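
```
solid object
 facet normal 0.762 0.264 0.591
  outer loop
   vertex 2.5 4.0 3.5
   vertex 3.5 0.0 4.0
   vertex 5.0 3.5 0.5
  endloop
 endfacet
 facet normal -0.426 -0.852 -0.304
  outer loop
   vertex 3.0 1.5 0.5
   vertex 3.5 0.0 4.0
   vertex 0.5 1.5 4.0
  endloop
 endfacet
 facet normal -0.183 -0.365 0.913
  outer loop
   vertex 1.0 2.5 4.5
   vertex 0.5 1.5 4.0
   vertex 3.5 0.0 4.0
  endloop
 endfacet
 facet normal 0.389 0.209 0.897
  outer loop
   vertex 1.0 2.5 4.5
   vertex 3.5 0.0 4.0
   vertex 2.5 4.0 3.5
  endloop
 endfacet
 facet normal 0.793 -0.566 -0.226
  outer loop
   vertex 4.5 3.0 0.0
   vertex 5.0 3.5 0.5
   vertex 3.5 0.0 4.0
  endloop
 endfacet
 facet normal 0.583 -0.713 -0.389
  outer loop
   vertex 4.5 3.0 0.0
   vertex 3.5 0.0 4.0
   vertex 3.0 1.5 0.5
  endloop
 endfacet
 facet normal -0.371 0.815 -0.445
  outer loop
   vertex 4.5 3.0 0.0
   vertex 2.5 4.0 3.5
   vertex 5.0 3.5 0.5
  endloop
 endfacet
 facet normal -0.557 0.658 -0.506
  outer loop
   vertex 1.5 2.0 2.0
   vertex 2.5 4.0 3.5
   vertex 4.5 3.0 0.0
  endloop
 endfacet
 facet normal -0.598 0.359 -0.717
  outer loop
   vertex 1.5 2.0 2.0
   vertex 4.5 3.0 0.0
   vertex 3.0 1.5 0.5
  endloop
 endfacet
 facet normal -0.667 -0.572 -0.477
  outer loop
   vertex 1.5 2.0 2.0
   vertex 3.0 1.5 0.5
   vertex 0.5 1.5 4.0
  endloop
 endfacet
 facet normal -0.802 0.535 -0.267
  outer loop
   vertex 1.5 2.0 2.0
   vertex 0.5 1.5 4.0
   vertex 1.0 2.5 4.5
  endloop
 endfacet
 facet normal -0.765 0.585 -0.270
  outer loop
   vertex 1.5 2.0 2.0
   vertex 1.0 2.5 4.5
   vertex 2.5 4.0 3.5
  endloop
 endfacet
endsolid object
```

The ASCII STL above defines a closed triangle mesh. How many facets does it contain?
12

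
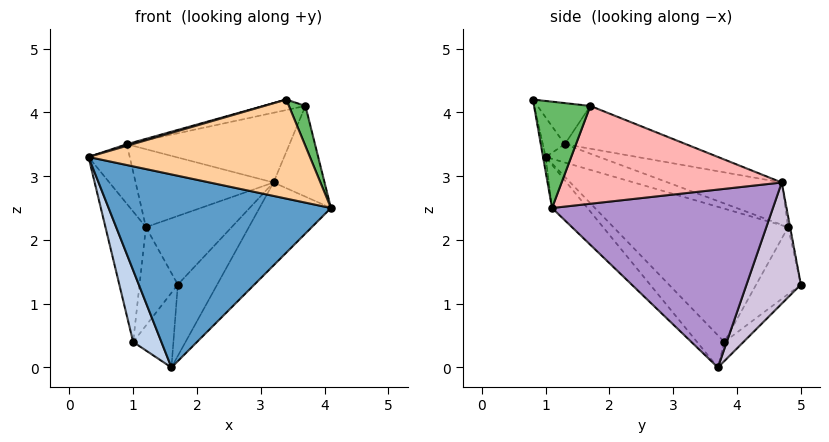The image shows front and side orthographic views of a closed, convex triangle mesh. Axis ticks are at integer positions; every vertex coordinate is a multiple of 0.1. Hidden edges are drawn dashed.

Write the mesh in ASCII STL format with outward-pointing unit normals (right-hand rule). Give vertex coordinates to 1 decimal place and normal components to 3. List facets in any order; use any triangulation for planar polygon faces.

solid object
 facet normal -0.119 -0.745 -0.656
  outer loop
   vertex 1.6 3.7 0.0
   vertex 4.1 1.1 2.5
   vertex 0.3 1.0 3.3
  endloop
 endfacet
 facet normal -0.526 -0.545 -0.653
  outer loop
   vertex 1.0 3.8 0.4
   vertex 1.6 3.7 0.0
   vertex 0.3 1.0 3.3
  endloop
 endfacet
 facet normal -0.324 0.681 -0.656
  outer loop
   vertex 1.0 3.8 0.4
   vertex 1.7 5.0 1.3
   vertex 1.6 3.7 0.0
  endloop
 endfacet
 facet normal -0.012 -0.984 -0.178
  outer loop
   vertex 3.4 0.8 4.2
   vertex 0.3 1.0 3.3
   vertex 4.1 1.1 2.5
  endloop
 endfacet
 facet normal 0.907 -0.266 0.327
  outer loop
   vertex 3.4 0.8 4.2
   vertex 4.1 1.1 2.5
   vertex 3.7 1.7 4.1
  endloop
 endfacet
 facet normal -0.974 0.226 -0.017
  outer loop
   vertex 1.2 4.8 2.2
   vertex 1.0 3.8 0.4
   vertex 0.3 1.0 3.3
  endloop
 endfacet
 facet normal -0.732 0.627 -0.267
  outer loop
   vertex 1.2 4.8 2.2
   vertex 1.7 5.0 1.3
   vertex 1.0 3.8 0.4
  endloop
 endfacet
 facet normal 0.962 0.223 0.157
  outer loop
   vertex 3.2 4.7 2.9
   vertex 3.7 1.7 4.1
   vertex 4.1 1.1 2.5
  endloop
 endfacet
 facet normal 0.805 0.260 -0.534
  outer loop
   vertex 3.2 4.7 2.9
   vertex 4.1 1.1 2.5
   vertex 1.6 3.7 0.0
  endloop
 endfacet
 facet normal 0.679 0.492 -0.544
  outer loop
   vertex 3.2 4.7 2.9
   vertex 1.6 3.7 0.0
   vertex 1.7 5.0 1.3
  endloop
 endfacet
 facet normal -0.023 0.979 0.205
  outer loop
   vertex 3.2 4.7 2.9
   vertex 1.7 5.0 1.3
   vertex 1.2 4.8 2.2
  endloop
 endfacet
 facet normal -0.447 0.345 0.825
  outer loop
   vertex 0.9 1.3 3.5
   vertex 1.2 4.8 2.2
   vertex 0.3 1.0 3.3
  endloop
 endfacet
 facet normal -0.293 0.355 0.888
  outer loop
   vertex 0.9 1.3 3.5
   vertex 3.2 4.7 2.9
   vertex 1.2 4.8 2.2
  endloop
 endfacet
 facet normal -0.242 0.325 0.914
  outer loop
   vertex 0.9 1.3 3.5
   vertex 3.7 1.7 4.1
   vertex 3.2 4.7 2.9
  endloop
 endfacet
 facet normal -0.282 -0.073 0.957
  outer loop
   vertex 0.9 1.3 3.5
   vertex 0.3 1.0 3.3
   vertex 3.4 0.8 4.2
  endloop
 endfacet
 facet normal -0.231 0.183 0.956
  outer loop
   vertex 0.9 1.3 3.5
   vertex 3.4 0.8 4.2
   vertex 3.7 1.7 4.1
  endloop
 endfacet
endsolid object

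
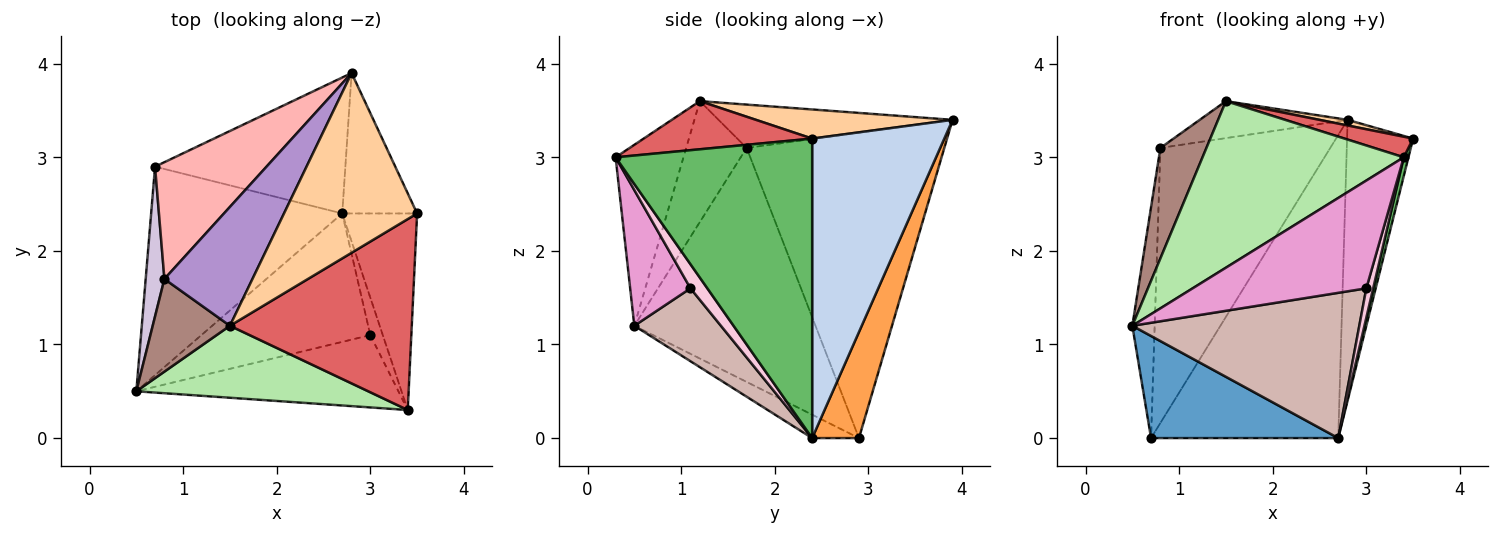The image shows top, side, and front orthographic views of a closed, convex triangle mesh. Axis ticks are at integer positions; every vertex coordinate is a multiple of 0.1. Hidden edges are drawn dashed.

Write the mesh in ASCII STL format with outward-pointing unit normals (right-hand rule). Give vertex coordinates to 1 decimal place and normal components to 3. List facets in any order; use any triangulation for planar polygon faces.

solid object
 facet normal -0.109 -0.437 -0.893
  outer loop
   vertex 2.7 2.4 0.0
   vertex 0.5 0.5 1.2
   vertex 0.7 2.9 0.0
  endloop
 endfacet
 facet normal 0.873 0.436 -0.218
  outer loop
   vertex 2.7 2.4 0.0
   vertex 2.8 3.9 3.4
   vertex 3.5 2.4 3.2
  endloop
 endfacet
 facet normal 0.222 0.890 -0.399
  outer loop
   vertex 2.7 2.4 0.0
   vertex 0.7 2.9 0.0
   vertex 2.8 3.9 3.4
  endloop
 endfacet
 facet normal 0.214 -0.031 0.976
  outer loop
   vertex 1.5 1.2 3.6
   vertex 3.5 2.4 3.2
   vertex 2.8 3.9 3.4
  endloop
 endfacet
 facet normal 0.970 -0.023 -0.242
  outer loop
   vertex 3.4 0.3 3.0
   vertex 2.7 2.4 0.0
   vertex 3.5 2.4 3.2
  endloop
 endfacet
 facet normal -0.296 -0.877 0.379
  outer loop
   vertex 3.4 0.3 3.0
   vertex 1.5 1.2 3.6
   vertex 0.5 0.5 1.2
  endloop
 endfacet
 facet normal 0.255 -0.104 0.961
  outer loop
   vertex 3.4 0.3 3.0
   vertex 3.5 2.4 3.2
   vertex 1.5 1.2 3.6
  endloop
 endfacet
 facet normal -0.731 0.628 0.267
  outer loop
   vertex 0.8 1.7 3.1
   vertex 2.8 3.9 3.4
   vertex 0.7 2.9 0.0
  endloop
 endfacet
 facet normal -0.425 0.269 0.864
  outer loop
   vertex 0.8 1.7 3.1
   vertex 1.5 1.2 3.6
   vertex 2.8 3.9 3.4
  endloop
 endfacet
 facet normal -0.989 0.122 0.079
  outer loop
   vertex 0.8 1.7 3.1
   vertex 0.7 2.9 0.0
   vertex 0.5 0.5 1.2
  endloop
 endfacet
 facet normal -0.709 -0.540 0.453
  outer loop
   vertex 0.8 1.7 3.1
   vertex 0.5 0.5 1.2
   vertex 1.5 1.2 3.6
  endloop
 endfacet
 facet normal 0.275 -0.720 -0.637
  outer loop
   vertex 3.0 1.1 1.6
   vertex 0.5 0.5 1.2
   vertex 2.7 2.4 0.0
  endloop
 endfacet
 facet normal 0.277 -0.798 -0.535
  outer loop
   vertex 3.0 1.1 1.6
   vertex 3.4 0.3 3.0
   vertex 0.5 0.5 1.2
  endloop
 endfacet
 facet normal 0.835 -0.340 -0.433
  outer loop
   vertex 3.0 1.1 1.6
   vertex 2.7 2.4 0.0
   vertex 3.4 0.3 3.0
  endloop
 endfacet
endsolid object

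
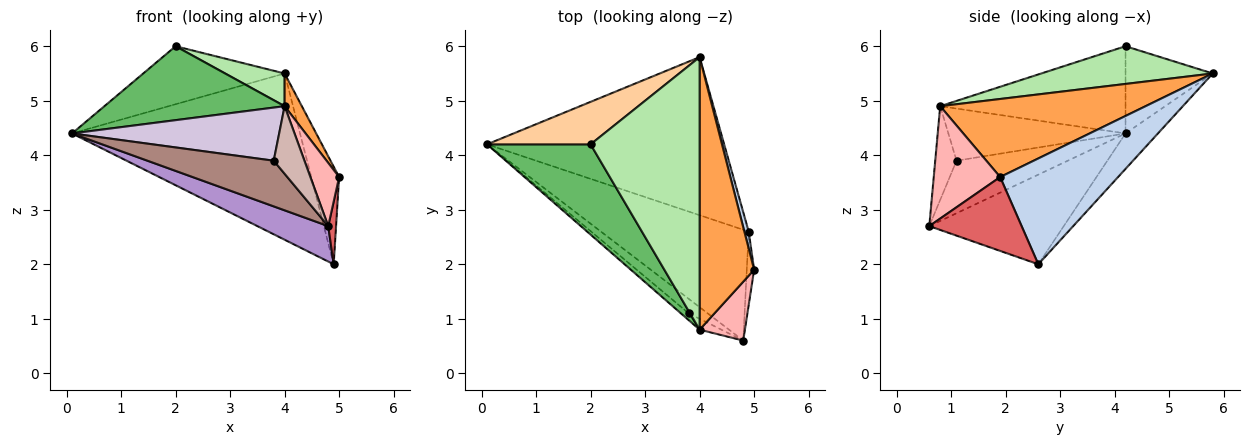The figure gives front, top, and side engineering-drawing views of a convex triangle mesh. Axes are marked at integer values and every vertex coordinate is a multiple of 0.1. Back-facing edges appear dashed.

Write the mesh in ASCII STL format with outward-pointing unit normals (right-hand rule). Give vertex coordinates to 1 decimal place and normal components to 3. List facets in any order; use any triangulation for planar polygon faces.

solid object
 facet normal -0.102 0.721 -0.685
  outer loop
   vertex 4.9 2.6 2.0
   vertex 0.1 4.2 4.4
   vertex 4.0 5.8 5.5
  endloop
 endfacet
 facet normal 0.972 0.230 0.040
  outer loop
   vertex 4.9 2.6 2.0
   vertex 4.0 5.8 5.5
   vertex 5.0 1.9 3.6
  endloop
 endfacet
 facet normal 0.818 -0.069 0.571
  outer loop
   vertex 4.0 0.8 4.9
   vertex 5.0 1.9 3.6
   vertex 4.0 5.8 5.5
  endloop
 endfacet
 facet normal -0.446 0.722 0.529
  outer loop
   vertex 2.0 4.2 6.0
   vertex 4.0 5.8 5.5
   vertex 0.1 4.2 4.4
  endloop
 endfacet
 facet normal -0.546 -0.531 0.648
  outer loop
   vertex 2.0 4.2 6.0
   vertex 0.1 4.2 4.4
   vertex 4.0 0.8 4.9
  endloop
 endfacet
 facet normal 0.325 -0.113 0.939
  outer loop
   vertex 2.0 4.2 6.0
   vertex 4.0 0.8 4.9
   vertex 4.0 5.8 5.5
  endloop
 endfacet
 facet normal 0.992 -0.084 -0.099
  outer loop
   vertex 4.8 0.6 2.7
   vertex 4.9 2.6 2.0
   vertex 5.0 1.9 3.6
  endloop
 endfacet
 facet normal 0.861 -0.373 0.347
  outer loop
   vertex 4.8 0.6 2.7
   vertex 5.0 1.9 3.6
   vertex 4.0 0.8 4.9
  endloop
 endfacet
 facet normal -0.500 -0.264 -0.825
  outer loop
   vertex 4.8 0.6 2.7
   vertex 0.1 4.2 4.4
   vertex 4.9 2.6 2.0
  endloop
 endfacet
 facet normal -0.647 -0.756 -0.098
  outer loop
   vertex 3.8 1.1 3.9
   vertex 4.0 0.8 4.9
   vertex 0.1 4.2 4.4
  endloop
 endfacet
 facet normal -0.643 -0.730 -0.232
  outer loop
   vertex 3.8 1.1 3.9
   vertex 0.1 4.2 4.4
   vertex 4.8 0.6 2.7
  endloop
 endfacet
 facet normal -0.565 -0.815 -0.131
  outer loop
   vertex 3.8 1.1 3.9
   vertex 4.8 0.6 2.7
   vertex 4.0 0.8 4.9
  endloop
 endfacet
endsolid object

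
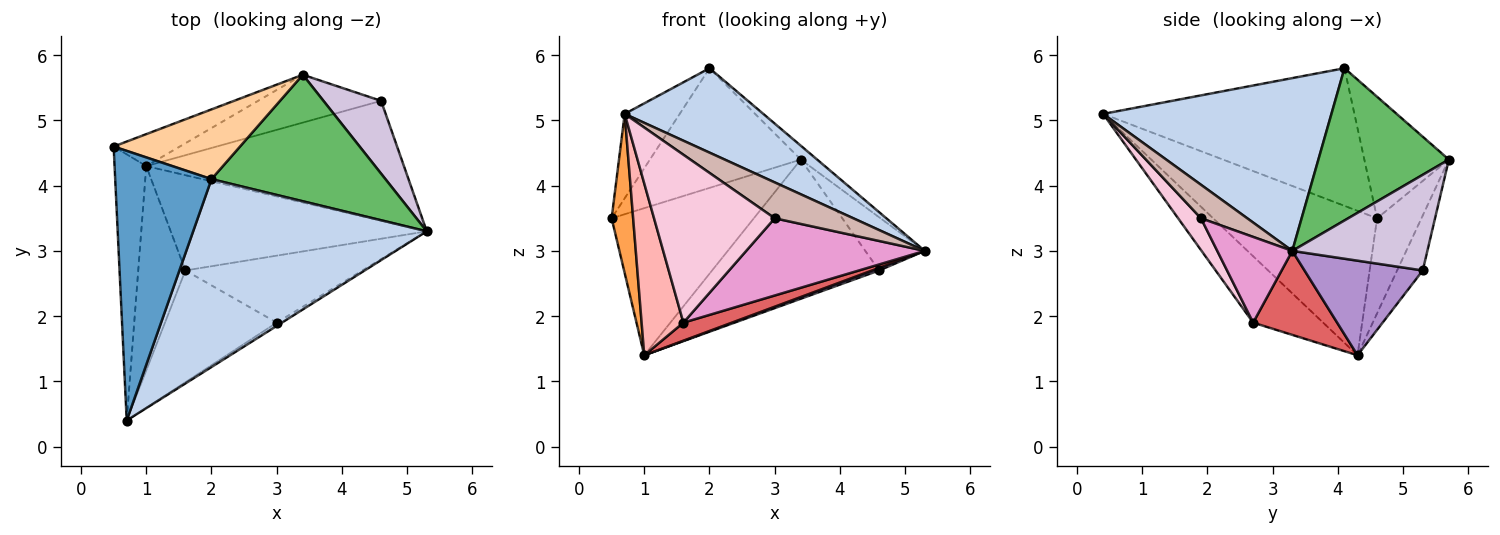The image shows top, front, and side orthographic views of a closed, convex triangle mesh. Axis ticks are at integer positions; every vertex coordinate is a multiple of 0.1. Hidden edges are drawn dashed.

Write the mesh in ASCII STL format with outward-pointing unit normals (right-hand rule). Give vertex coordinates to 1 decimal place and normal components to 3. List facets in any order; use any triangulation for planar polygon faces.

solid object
 facet normal -0.806 0.177 0.564
  outer loop
   vertex 2.0 4.1 5.8
   vertex 0.5 4.6 3.5
   vertex 0.7 0.4 5.1
  endloop
 endfacet
 facet normal 0.559 -0.340 0.756
  outer loop
   vertex 2.0 4.1 5.8
   vertex 0.7 0.4 5.1
   vertex 5.3 3.3 3.0
  endloop
 endfacet
 facet normal -0.969 -0.127 -0.213
  outer loop
   vertex 1.0 4.3 1.4
   vertex 0.7 0.4 5.1
   vertex 0.5 4.6 3.5
  endloop
 endfacet
 facet normal -0.436 0.778 0.453
  outer loop
   vertex 3.4 5.7 4.4
   vertex 0.5 4.6 3.5
   vertex 2.0 4.1 5.8
  endloop
 endfacet
 facet normal 0.656 0.082 0.750
  outer loop
   vertex 3.4 5.7 4.4
   vertex 2.0 4.1 5.8
   vertex 5.3 3.3 3.0
  endloop
 endfacet
 facet normal -0.292 0.935 -0.203
  outer loop
   vertex 3.4 5.7 4.4
   vertex 1.0 4.3 1.4
   vertex 0.5 4.6 3.5
  endloop
 endfacet
 facet normal 0.307 -0.177 -0.935
  outer loop
   vertex 1.6 2.7 1.9
   vertex 1.0 4.3 1.4
   vertex 5.3 3.3 3.0
  endloop
 endfacet
 facet normal -0.733 -0.438 -0.521
  outer loop
   vertex 1.6 2.7 1.9
   vertex 0.7 0.4 5.1
   vertex 1.0 4.3 1.4
  endloop
 endfacet
 facet normal 0.345 -0.020 -0.939
  outer loop
   vertex 4.6 5.3 2.7
   vertex 5.3 3.3 3.0
   vertex 1.0 4.3 1.4
  endloop
 endfacet
 facet normal 0.802 0.353 0.483
  outer loop
   vertex 4.6 5.3 2.7
   vertex 3.4 5.7 4.4
   vertex 5.3 3.3 3.0
  endloop
 endfacet
 facet normal -0.144 0.936 -0.322
  outer loop
   vertex 4.6 5.3 2.7
   vertex 1.0 4.3 1.4
   vertex 3.4 5.7 4.4
  endloop
 endfacet
 facet normal 0.506 -0.859 -0.078
  outer loop
   vertex 3.0 1.9 3.5
   vertex 5.3 3.3 3.0
   vertex 0.7 0.4 5.1
  endloop
 endfacet
 facet normal 0.302 -0.720 -0.625
  outer loop
   vertex 3.0 1.9 3.5
   vertex 1.6 2.7 1.9
   vertex 5.3 3.3 3.0
  endloop
 endfacet
 facet normal 0.156 -0.822 -0.547
  outer loop
   vertex 3.0 1.9 3.5
   vertex 0.7 0.4 5.1
   vertex 1.6 2.7 1.9
  endloop
 endfacet
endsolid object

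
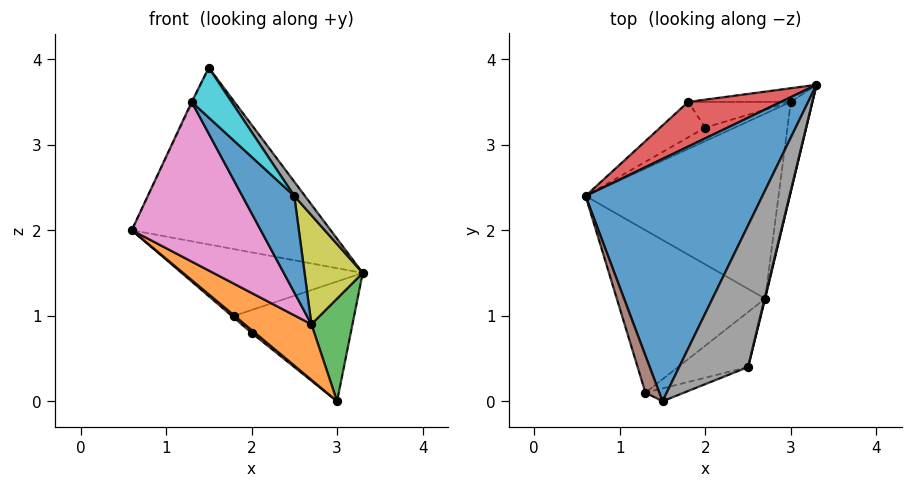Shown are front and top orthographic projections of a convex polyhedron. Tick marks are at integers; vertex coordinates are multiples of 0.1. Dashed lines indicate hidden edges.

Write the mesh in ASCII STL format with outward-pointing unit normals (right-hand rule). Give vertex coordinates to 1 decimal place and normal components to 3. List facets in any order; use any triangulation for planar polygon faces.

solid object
 facet normal -0.133 0.584 0.801
  outer loop
   vertex 1.5 0.0 3.9
   vertex 3.3 3.7 1.5
   vertex 0.6 2.4 2.0
  endloop
 endfacet
 facet normal -0.554 -0.240 -0.797
  outer loop
   vertex 2.7 1.2 0.9
   vertex 0.6 2.4 2.0
   vertex 3.0 3.5 0.0
  endloop
 endfacet
 facet normal 0.967 -0.192 -0.168
  outer loop
   vertex 2.7 1.2 0.9
   vertex 3.0 3.5 0.0
   vertex 3.3 3.7 1.5
  endloop
 endfacet
 facet normal -0.284 0.796 0.534
  outer loop
   vertex 1.8 3.5 1.0
   vertex 0.6 2.4 2.0
   vertex 3.3 3.7 1.5
  endloop
 endfacet
 facet normal -0.094 0.989 -0.113
  outer loop
   vertex 1.8 3.5 1.0
   vertex 3.3 3.7 1.5
   vertex 3.0 3.5 0.0
  endloop
 endfacet
 facet normal -0.892 0.023 0.452
  outer loop
   vertex 1.3 0.1 3.5
   vertex 1.5 0.0 3.9
   vertex 0.6 2.4 2.0
  endloop
 endfacet
 facet normal -0.612 -0.554 -0.564
  outer loop
   vertex 1.3 0.1 3.5
   vertex 0.6 2.4 2.0
   vertex 2.7 1.2 0.9
  endloop
 endfacet
 facet normal 0.837 -0.055 0.544
  outer loop
   vertex 2.5 0.4 2.4
   vertex 3.3 3.7 1.5
   vertex 1.5 0.0 3.9
  endloop
 endfacet
 facet normal 0.972 -0.234 0.005
  outer loop
   vertex 2.5 0.4 2.4
   vertex 2.7 1.2 0.9
   vertex 3.3 3.7 1.5
  endloop
 endfacet
 facet normal 0.014 -0.968 -0.249
  outer loop
   vertex 2.5 0.4 2.4
   vertex 1.5 0.0 3.9
   vertex 1.3 0.1 3.5
  endloop
 endfacet
 facet normal -0.230 -0.846 -0.482
  outer loop
   vertex 2.5 0.4 2.4
   vertex 1.3 0.1 3.5
   vertex 2.7 1.2 0.9
  endloop
 endfacet
 facet normal -0.585 -0.167 -0.794
  outer loop
   vertex 2.0 3.2 0.8
   vertex 3.0 3.5 0.0
   vertex 0.6 2.4 2.0
  endloop
 endfacet
 facet normal -0.667 0.051 -0.744
  outer loop
   vertex 2.0 3.2 0.8
   vertex 0.6 2.4 2.0
   vertex 1.8 3.5 1.0
  endloop
 endfacet
 facet normal -0.638 0.085 -0.765
  outer loop
   vertex 2.0 3.2 0.8
   vertex 1.8 3.5 1.0
   vertex 3.0 3.5 0.0
  endloop
 endfacet
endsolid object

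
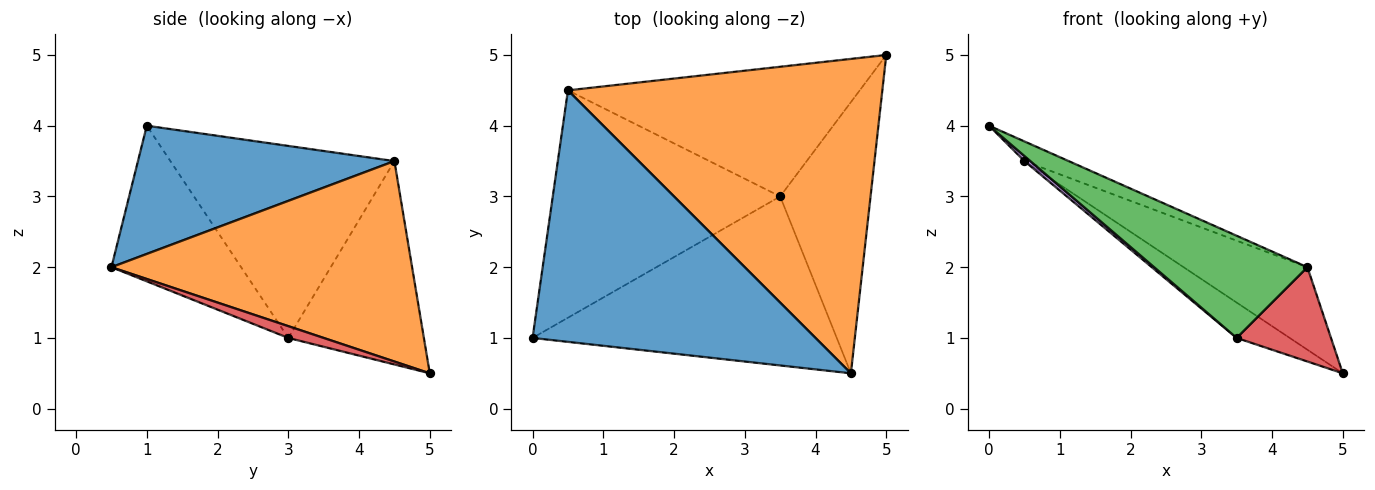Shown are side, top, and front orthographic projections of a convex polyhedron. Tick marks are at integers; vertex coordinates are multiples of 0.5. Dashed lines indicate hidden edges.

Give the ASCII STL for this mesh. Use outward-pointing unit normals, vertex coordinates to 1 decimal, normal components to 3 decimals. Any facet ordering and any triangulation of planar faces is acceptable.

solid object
 facet normal 0.412 0.071 0.909
  outer loop
   vertex 0.5 4.5 3.5
   vertex 0.0 1.0 4.0
   vertex 4.5 0.5 2.0
  endloop
 endfacet
 facet normal 0.525 0.216 0.823
  outer loop
   vertex 0.5 4.5 3.5
   vertex 4.5 0.5 2.0
   vertex 5.0 5.0 0.5
  endloop
 endfacet
 facet normal -0.401 -0.474 -0.784
  outer loop
   vertex 3.5 3.0 1.0
   vertex 4.5 0.5 2.0
   vertex 0.0 1.0 4.0
  endloop
 endfacet
 facet normal 0.122 -0.326 -0.937
  outer loop
   vertex 3.5 3.0 1.0
   vertex 5.0 5.0 0.5
   vertex 4.5 0.5 2.0
  endloop
 endfacet
 facet normal -0.645 -0.017 -0.764
  outer loop
   vertex 3.5 3.0 1.0
   vertex 0.0 1.0 4.0
   vertex 0.5 4.5 3.5
  endloop
 endfacet
 facet normal -0.558 0.218 -0.801
  outer loop
   vertex 3.5 3.0 1.0
   vertex 0.5 4.5 3.5
   vertex 5.0 5.0 0.5
  endloop
 endfacet
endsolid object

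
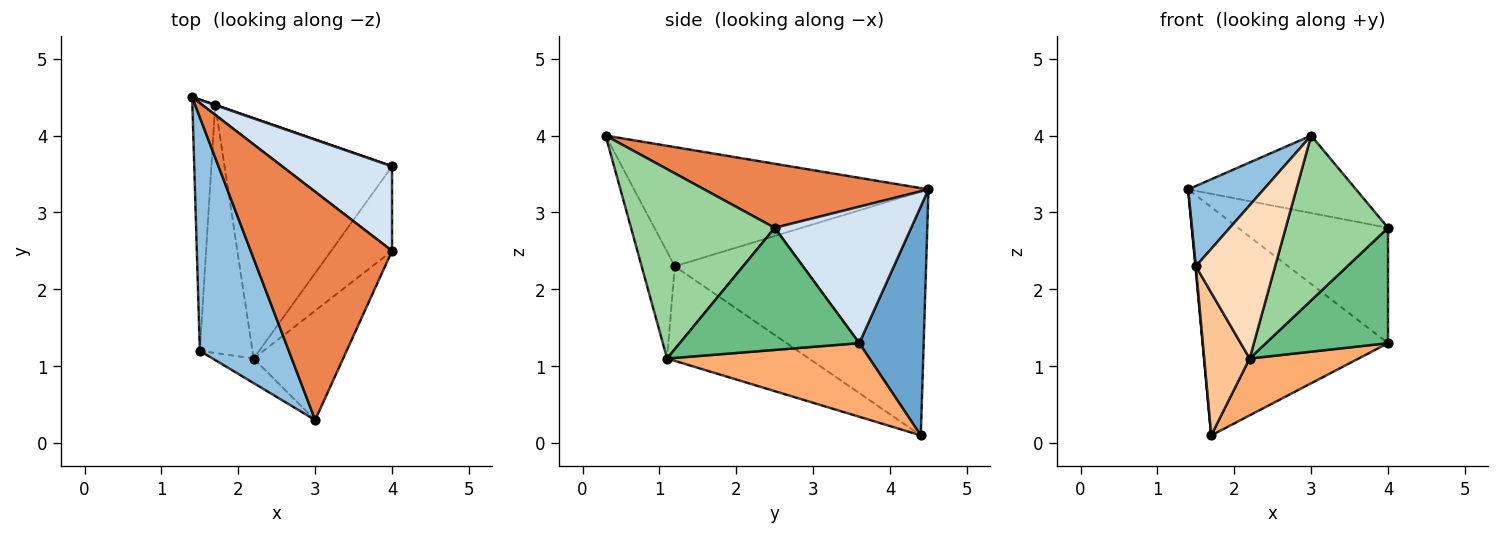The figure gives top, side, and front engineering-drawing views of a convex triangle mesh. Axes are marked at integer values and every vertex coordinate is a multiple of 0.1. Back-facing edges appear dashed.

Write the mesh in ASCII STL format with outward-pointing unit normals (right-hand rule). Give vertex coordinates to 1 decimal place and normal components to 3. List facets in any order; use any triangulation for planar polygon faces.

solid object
 facet normal 0.328 0.945 0.001
  outer loop
   vertex 1.7 4.4 0.1
   vertex 1.4 4.5 3.3
   vertex 4.0 3.6 1.3
  endloop
 endfacet
 facet normal -0.785 -0.201 0.586
  outer loop
   vertex 1.5 1.2 2.3
   vertex 3.0 0.3 4.0
   vertex 1.4 4.5 3.3
  endloop
 endfacet
 facet normal -0.996 -0.002 -0.093
  outer loop
   vertex 1.5 1.2 2.3
   vertex 1.4 4.5 3.3
   vertex 1.7 4.4 0.1
  endloop
 endfacet
 facet normal 0.592 0.650 0.477
  outer loop
   vertex 4.0 2.5 2.8
   vertex 4.0 3.6 1.3
   vertex 1.4 4.5 3.3
  endloop
 endfacet
 facet normal 0.394 0.295 0.870
  outer loop
   vertex 4.0 2.5 2.8
   vertex 1.4 4.5 3.3
   vertex 3.0 0.3 4.0
  endloop
 endfacet
 facet normal 0.393 -0.212 -0.895
  outer loop
   vertex 2.2 1.1 1.1
   vertex 1.7 4.4 0.1
   vertex 4.0 3.6 1.3
  endloop
 endfacet
 facet normal -0.841 -0.269 -0.468
  outer loop
   vertex 2.2 1.1 1.1
   vertex 1.5 1.2 2.3
   vertex 1.7 4.4 0.1
  endloop
 endfacet
 facet normal -0.382 -0.913 -0.147
  outer loop
   vertex 2.2 1.1 1.1
   vertex 3.0 0.3 4.0
   vertex 1.5 1.2 2.3
  endloop
 endfacet
 facet normal 0.764 -0.520 -0.381
  outer loop
   vertex 2.2 1.1 1.1
   vertex 4.0 3.6 1.3
   vertex 4.0 2.5 2.8
  endloop
 endfacet
 facet normal 0.760 -0.541 -0.359
  outer loop
   vertex 2.2 1.1 1.1
   vertex 4.0 2.5 2.8
   vertex 3.0 0.3 4.0
  endloop
 endfacet
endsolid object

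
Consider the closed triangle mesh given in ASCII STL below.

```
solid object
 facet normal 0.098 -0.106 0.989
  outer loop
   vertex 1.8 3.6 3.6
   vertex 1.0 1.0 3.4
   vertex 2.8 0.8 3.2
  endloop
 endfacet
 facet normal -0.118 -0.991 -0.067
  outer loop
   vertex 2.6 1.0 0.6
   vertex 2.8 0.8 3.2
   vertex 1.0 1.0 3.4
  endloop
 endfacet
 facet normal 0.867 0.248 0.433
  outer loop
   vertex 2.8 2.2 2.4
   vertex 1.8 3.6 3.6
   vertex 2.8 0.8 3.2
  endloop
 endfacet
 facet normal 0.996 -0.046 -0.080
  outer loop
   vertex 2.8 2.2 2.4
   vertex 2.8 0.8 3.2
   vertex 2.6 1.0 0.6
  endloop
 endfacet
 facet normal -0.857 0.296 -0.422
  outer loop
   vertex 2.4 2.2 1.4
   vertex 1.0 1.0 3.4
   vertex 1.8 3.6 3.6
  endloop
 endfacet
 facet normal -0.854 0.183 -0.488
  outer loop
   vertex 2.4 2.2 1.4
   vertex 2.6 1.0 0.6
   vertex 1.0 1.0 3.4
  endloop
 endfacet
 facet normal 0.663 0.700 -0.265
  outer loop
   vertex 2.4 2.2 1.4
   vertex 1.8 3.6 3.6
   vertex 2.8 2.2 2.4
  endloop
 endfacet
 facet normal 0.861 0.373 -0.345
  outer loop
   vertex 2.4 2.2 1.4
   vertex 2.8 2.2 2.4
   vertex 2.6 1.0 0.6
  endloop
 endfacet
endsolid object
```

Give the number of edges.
12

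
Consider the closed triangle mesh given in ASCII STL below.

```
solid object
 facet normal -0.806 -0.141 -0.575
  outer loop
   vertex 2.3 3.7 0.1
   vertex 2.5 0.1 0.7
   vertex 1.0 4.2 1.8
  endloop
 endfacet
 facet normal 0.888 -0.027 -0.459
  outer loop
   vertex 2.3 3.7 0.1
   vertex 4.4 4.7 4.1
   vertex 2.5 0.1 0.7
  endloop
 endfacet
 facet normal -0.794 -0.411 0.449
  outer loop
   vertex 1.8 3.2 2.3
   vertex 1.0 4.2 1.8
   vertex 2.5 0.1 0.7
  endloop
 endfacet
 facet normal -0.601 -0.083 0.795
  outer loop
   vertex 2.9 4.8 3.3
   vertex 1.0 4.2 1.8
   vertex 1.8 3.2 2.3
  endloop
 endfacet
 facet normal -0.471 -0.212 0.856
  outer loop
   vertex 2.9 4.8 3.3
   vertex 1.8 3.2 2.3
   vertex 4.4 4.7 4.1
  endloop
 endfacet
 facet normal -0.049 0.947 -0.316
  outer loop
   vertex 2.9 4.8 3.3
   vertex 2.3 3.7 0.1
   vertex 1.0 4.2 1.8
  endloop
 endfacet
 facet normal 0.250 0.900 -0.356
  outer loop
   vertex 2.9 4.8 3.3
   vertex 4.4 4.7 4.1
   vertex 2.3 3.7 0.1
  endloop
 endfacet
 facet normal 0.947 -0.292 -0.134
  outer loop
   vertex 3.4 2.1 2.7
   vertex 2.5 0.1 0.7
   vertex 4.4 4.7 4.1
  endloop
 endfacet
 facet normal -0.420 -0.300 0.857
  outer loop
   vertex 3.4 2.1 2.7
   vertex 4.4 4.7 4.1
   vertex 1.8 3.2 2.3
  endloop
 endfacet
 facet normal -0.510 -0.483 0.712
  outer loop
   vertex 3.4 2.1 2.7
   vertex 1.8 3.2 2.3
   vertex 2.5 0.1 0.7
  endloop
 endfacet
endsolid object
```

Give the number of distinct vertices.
7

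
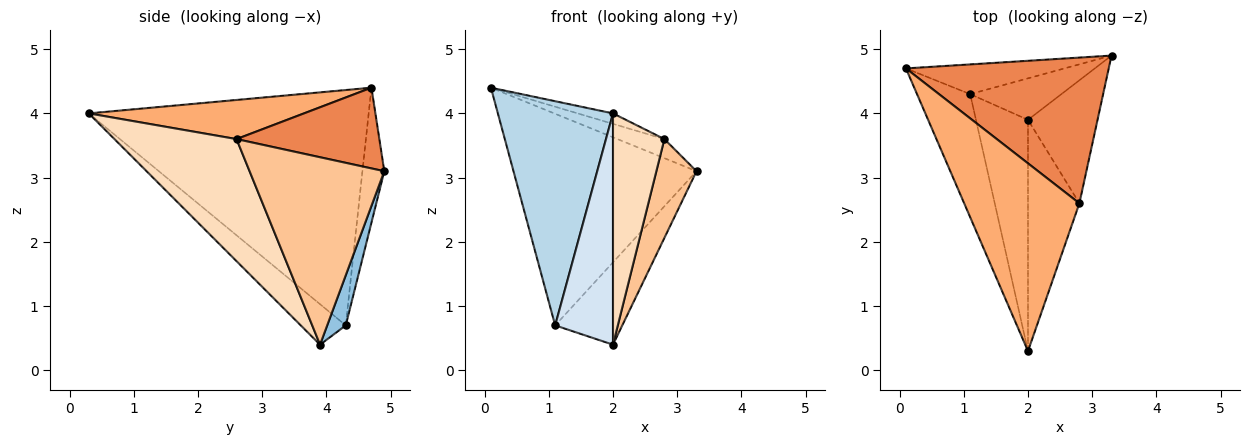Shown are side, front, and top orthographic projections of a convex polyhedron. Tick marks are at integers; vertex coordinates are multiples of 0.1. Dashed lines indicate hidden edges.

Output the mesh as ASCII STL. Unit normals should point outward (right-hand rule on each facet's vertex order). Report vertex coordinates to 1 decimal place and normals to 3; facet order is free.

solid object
 facet normal -0.118 0.983 -0.138
  outer loop
   vertex 1.1 4.3 0.7
   vertex 0.1 4.7 4.4
   vertex 3.3 4.9 3.1
  endloop
 endfacet
 facet normal 0.240 0.867 -0.437
  outer loop
   vertex 1.1 4.3 0.7
   vertex 3.3 4.9 3.1
   vertex 2.0 3.9 0.4
  endloop
 endfacet
 facet normal -0.905 -0.372 -0.204
  outer loop
   vertex 1.1 4.3 0.7
   vertex 2.0 0.3 4.0
   vertex 0.1 4.7 4.4
  endloop
 endfacet
 facet normal -0.482 -0.620 -0.620
  outer loop
   vertex 1.1 4.3 0.7
   vertex 2.0 3.9 0.4
   vertex 2.0 0.3 4.0
  endloop
 endfacet
 facet normal 0.367 0.121 0.922
  outer loop
   vertex 2.8 2.6 3.6
   vertex 3.3 4.9 3.1
   vertex 0.1 4.7 4.4
  endloop
 endfacet
 facet normal 0.321 0.053 0.946
  outer loop
   vertex 2.8 2.6 3.6
   vertex 0.1 4.7 4.4
   vertex 2.0 0.3 4.0
  endloop
 endfacet
 facet normal 0.903 -0.269 -0.335
  outer loop
   vertex 2.8 2.6 3.6
   vertex 2.0 3.9 0.4
   vertex 3.3 4.9 3.1
  endloop
 endfacet
 facet normal 0.859 -0.362 -0.362
  outer loop
   vertex 2.8 2.6 3.6
   vertex 2.0 0.3 4.0
   vertex 2.0 3.9 0.4
  endloop
 endfacet
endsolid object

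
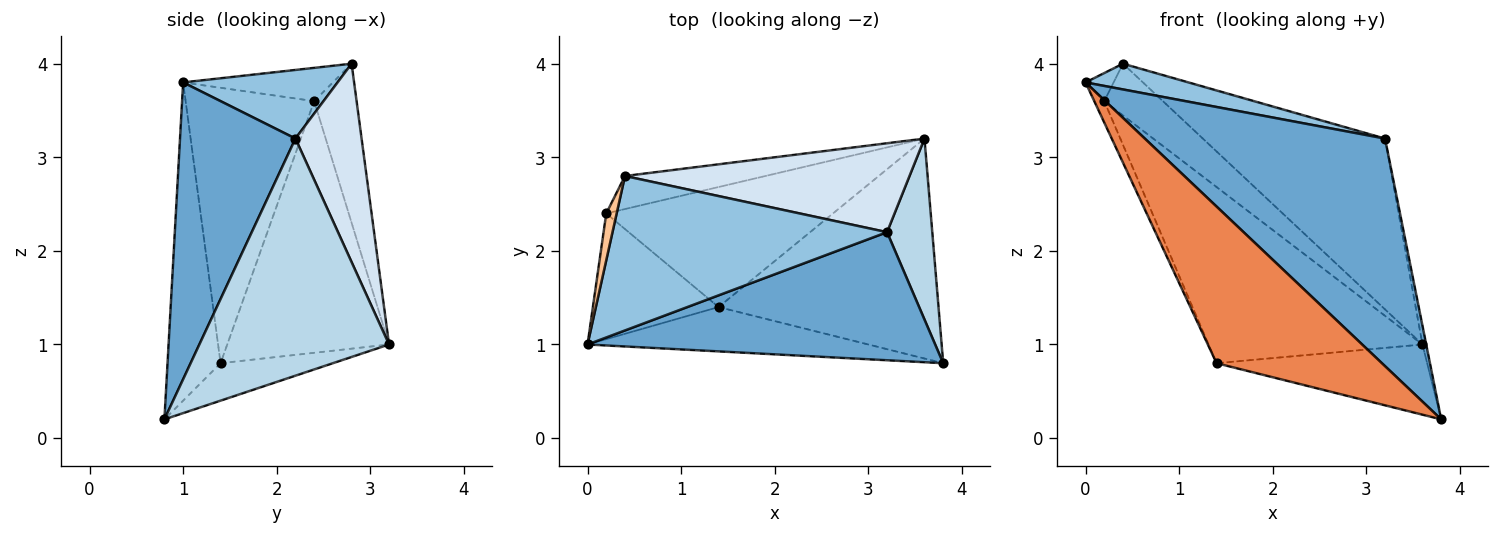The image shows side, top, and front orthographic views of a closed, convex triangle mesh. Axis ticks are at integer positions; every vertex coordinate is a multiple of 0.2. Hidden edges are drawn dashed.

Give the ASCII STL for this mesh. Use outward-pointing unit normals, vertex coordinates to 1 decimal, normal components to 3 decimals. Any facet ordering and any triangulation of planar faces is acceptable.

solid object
 facet normal 0.386 -0.804 0.452
  outer loop
   vertex 3.2 2.2 3.2
   vertex 0.0 1.0 3.8
   vertex 3.8 0.8 0.2
  endloop
 endfacet
 facet normal 0.239 -0.160 0.958
  outer loop
   vertex 3.2 2.2 3.2
   vertex 0.4 2.8 4.0
   vertex 0.0 1.0 3.8
  endloop
 endfacet
 facet normal 0.982 0.019 0.187
  outer loop
   vertex 3.2 2.2 3.2
   vertex 3.8 0.8 0.2
   vertex 3.6 3.2 1.0
  endloop
 endfacet
 facet normal 0.307 0.844 0.440
  outer loop
   vertex 3.2 2.2 3.2
   vertex 3.6 3.2 1.0
   vertex 0.4 2.8 4.0
  endloop
 endfacet
 facet normal -0.295 -0.919 -0.260
  outer loop
   vertex 1.4 1.4 0.8
   vertex 3.8 0.8 0.2
   vertex 0.0 1.0 3.8
  endloop
 endfacet
 facet normal -0.160 0.300 -0.940
  outer loop
   vertex 1.4 1.4 0.8
   vertex 3.6 3.2 1.0
   vertex 3.8 0.8 0.2
  endloop
 endfacet
 facet normal -0.940 0.176 0.294
  outer loop
   vertex 0.2 2.4 3.6
   vertex 0.0 1.0 3.8
   vertex 0.4 2.8 4.0
  endloop
 endfacet
 facet normal -0.907 0.070 -0.414
  outer loop
   vertex 0.2 2.4 3.6
   vertex 1.4 1.4 0.8
   vertex 0.0 1.0 3.8
  endloop
 endfacet
 facet normal -0.521 0.720 -0.459
  outer loop
   vertex 0.2 2.4 3.6
   vertex 0.4 2.8 4.0
   vertex 3.6 3.2 1.0
  endloop
 endfacet
 facet normal -0.530 0.701 -0.477
  outer loop
   vertex 0.2 2.4 3.6
   vertex 3.6 3.2 1.0
   vertex 1.4 1.4 0.8
  endloop
 endfacet
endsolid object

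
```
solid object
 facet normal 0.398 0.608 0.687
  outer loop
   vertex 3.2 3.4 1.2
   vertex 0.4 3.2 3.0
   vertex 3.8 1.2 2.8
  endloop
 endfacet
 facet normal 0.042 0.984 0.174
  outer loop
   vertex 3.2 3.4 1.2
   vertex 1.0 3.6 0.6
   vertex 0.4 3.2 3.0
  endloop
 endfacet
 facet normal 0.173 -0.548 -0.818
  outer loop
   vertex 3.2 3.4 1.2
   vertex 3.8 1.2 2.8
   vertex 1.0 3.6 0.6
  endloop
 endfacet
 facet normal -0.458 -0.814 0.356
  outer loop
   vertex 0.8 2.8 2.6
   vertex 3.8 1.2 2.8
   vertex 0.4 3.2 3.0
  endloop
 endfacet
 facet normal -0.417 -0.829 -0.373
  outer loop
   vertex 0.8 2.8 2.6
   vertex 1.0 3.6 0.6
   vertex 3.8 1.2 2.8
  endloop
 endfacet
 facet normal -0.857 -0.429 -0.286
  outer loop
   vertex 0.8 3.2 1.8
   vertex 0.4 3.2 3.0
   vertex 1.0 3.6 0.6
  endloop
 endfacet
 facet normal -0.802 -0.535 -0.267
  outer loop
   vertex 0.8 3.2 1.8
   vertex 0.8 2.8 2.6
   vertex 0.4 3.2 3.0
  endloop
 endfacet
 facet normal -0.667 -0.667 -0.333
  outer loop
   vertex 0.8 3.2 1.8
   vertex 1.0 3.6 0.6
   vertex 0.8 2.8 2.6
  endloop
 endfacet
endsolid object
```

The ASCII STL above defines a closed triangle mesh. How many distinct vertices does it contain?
6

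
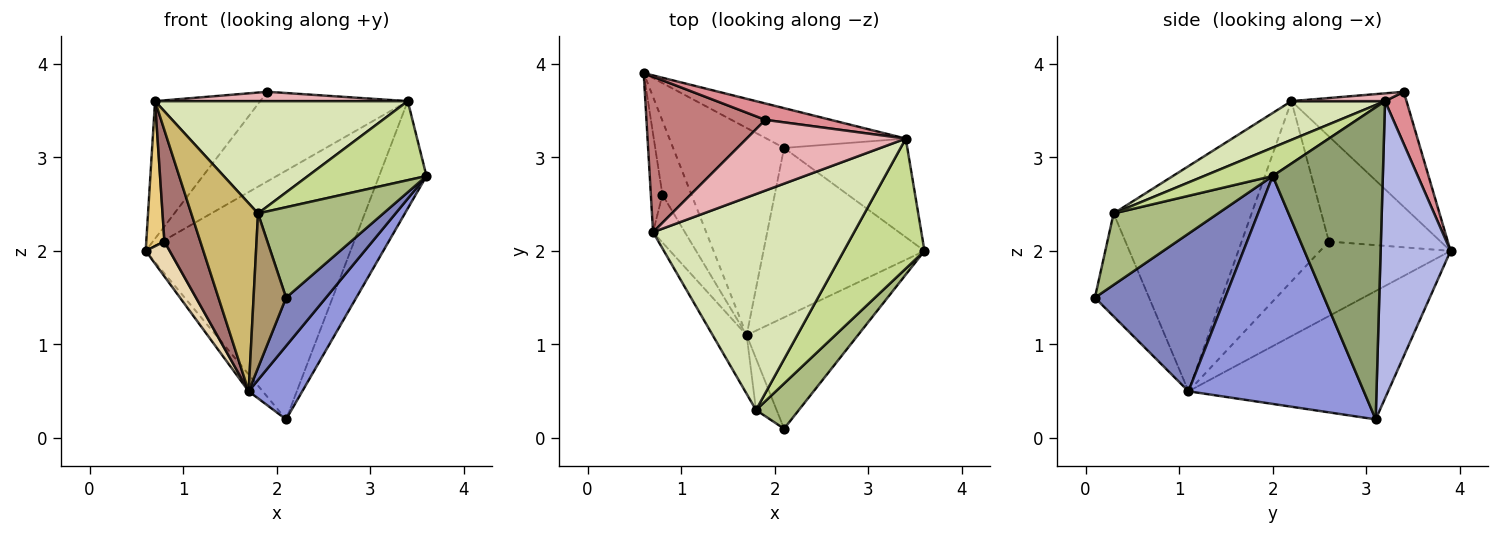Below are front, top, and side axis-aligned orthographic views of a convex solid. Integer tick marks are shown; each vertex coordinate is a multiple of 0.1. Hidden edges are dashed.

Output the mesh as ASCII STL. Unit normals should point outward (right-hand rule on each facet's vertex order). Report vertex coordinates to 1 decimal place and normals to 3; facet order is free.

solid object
 facet normal -0.755 0.053 -0.653
  outer loop
   vertex 1.7 1.1 0.5
   vertex 0.6 3.9 2.0
   vertex 2.1 3.1 0.2
  endloop
 endfacet
 facet normal 0.792 -0.243 -0.560
  outer loop
   vertex 1.7 1.1 0.5
   vertex 3.6 2.0 2.8
   vertex 2.1 0.1 1.5
  endloop
 endfacet
 facet normal 0.792 -0.242 -0.560
  outer loop
   vertex 1.7 1.1 0.5
   vertex 2.1 3.1 0.2
   vertex 3.6 2.0 2.8
  endloop
 endfacet
 facet normal 0.319 0.936 -0.150
  outer loop
   vertex 3.4 3.2 3.6
   vertex 2.1 3.1 0.2
   vertex 0.6 3.9 2.0
  endloop
 endfacet
 facet normal 0.864 0.371 -0.341
  outer loop
   vertex 3.4 3.2 3.6
   vertex 3.6 2.0 2.8
   vertex 2.1 3.1 0.2
  endloop
 endfacet
 facet normal 0.598 -0.717 0.359
  outer loop
   vertex 1.8 0.3 2.4
   vertex 2.1 0.1 1.5
   vertex 3.6 2.0 2.8
  endloop
 endfacet
 facet normal 0.288 -0.497 0.818
  outer loop
   vertex 1.8 0.3 2.4
   vertex 3.6 2.0 2.8
   vertex 3.4 3.2 3.6
  endloop
 endfacet
 facet normal 0.168 -0.455 0.875
  outer loop
   vertex 1.8 0.3 2.4
   vertex 3.4 3.2 3.6
   vertex 0.7 2.2 3.6
  endloop
 endfacet
 facet normal -0.845 -0.507 -0.169
  outer loop
   vertex 1.8 0.3 2.4
   vertex 1.7 1.1 0.5
   vertex 2.1 0.1 1.5
  endloop
 endfacet
 facet normal -0.892 -0.431 -0.135
  outer loop
   vertex 1.8 0.3 2.4
   vertex 0.7 2.2 3.6
   vertex 1.7 1.1 0.5
  endloop
 endfacet
 facet normal -0.981 -0.159 -0.108
  outer loop
   vertex 0.8 2.6 2.1
   vertex 0.7 2.2 3.6
   vertex 0.6 3.9 2.0
  endloop
 endfacet
 facet normal -0.918 -0.169 -0.358
  outer loop
   vertex 0.8 2.6 2.1
   vertex 0.6 3.9 2.0
   vertex 1.7 1.1 0.5
  endloop
 endfacet
 facet normal -0.913 -0.376 -0.161
  outer loop
   vertex 0.8 2.6 2.1
   vertex 1.7 1.1 0.5
   vertex 0.7 2.2 3.6
  endloop
 endfacet
 facet normal -0.587 0.536 0.607
  outer loop
   vertex 1.9 3.4 3.7
   vertex 0.6 3.9 2.0
   vertex 0.7 2.2 3.6
  endloop
 endfacet
 facet normal 0.142 0.974 0.178
  outer loop
   vertex 1.9 3.4 3.7
   vertex 3.4 3.2 3.6
   vertex 0.6 3.9 2.0
  endloop
 endfacet
 facet normal 0.049 -0.131 0.990
  outer loop
   vertex 1.9 3.4 3.7
   vertex 0.7 2.2 3.6
   vertex 3.4 3.2 3.6
  endloop
 endfacet
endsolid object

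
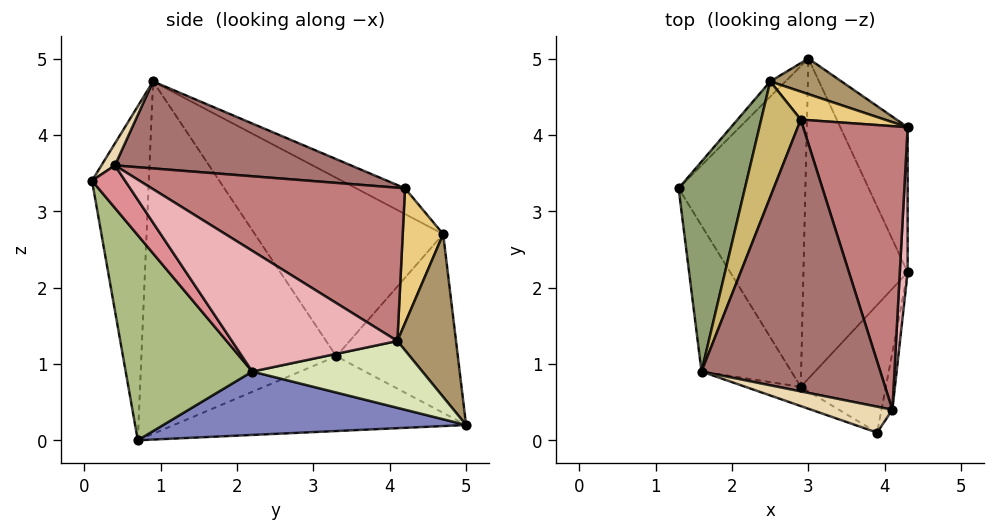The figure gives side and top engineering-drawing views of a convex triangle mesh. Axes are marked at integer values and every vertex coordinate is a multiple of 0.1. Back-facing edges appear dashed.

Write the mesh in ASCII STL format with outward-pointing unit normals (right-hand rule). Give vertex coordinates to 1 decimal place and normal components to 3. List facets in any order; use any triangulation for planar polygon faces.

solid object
 facet normal -0.507 0.052 -0.860
  outer loop
   vertex 2.9 0.7 0.0
   vertex 1.3 3.3 1.1
   vertex 3.0 5.0 0.2
  endloop
 endfacet
 facet normal 0.519 0.028 -0.854
  outer loop
   vertex 2.9 0.7 0.0
   vertex 3.0 5.0 0.2
   vertex 4.3 2.2 0.9
  endloop
 endfacet
 facet normal -0.870 -0.441 -0.222
  outer loop
   vertex 2.9 0.7 0.0
   vertex 1.6 0.9 4.7
   vertex 1.3 3.3 1.1
  endloop
 endfacet
 facet normal -0.722 0.689 -0.062
  outer loop
   vertex 2.5 4.7 2.7
   vertex 3.0 5.0 0.2
   vertex 1.3 3.3 1.1
  endloop
 endfacet
 facet normal -0.869 0.376 0.323
  outer loop
   vertex 2.5 4.7 2.7
   vertex 1.3 3.3 1.1
   vertex 1.6 0.9 4.7
  endloop
 endfacet
 facet normal 0.781 -0.534 -0.324
  outer loop
   vertex 3.9 0.1 3.4
   vertex 2.9 0.7 0.0
   vertex 4.3 2.2 0.9
  endloop
 endfacet
 facet normal -0.358 -0.932 -0.059
  outer loop
   vertex 3.9 0.1 3.4
   vertex 1.6 0.9 4.7
   vertex 2.9 0.7 0.0
  endloop
 endfacet
 facet normal 0.696 0.148 -0.702
  outer loop
   vertex 4.3 4.1 1.3
   vertex 4.3 2.2 0.9
   vertex 3.0 5.0 0.2
  endloop
 endfacet
 facet normal 0.442 0.876 0.194
  outer loop
   vertex 4.3 4.1 1.3
   vertex 3.0 5.0 0.2
   vertex 2.5 4.7 2.7
  endloop
 endfacet
 facet normal -0.473 0.495 0.728
  outer loop
   vertex 2.9 4.2 3.3
   vertex 2.5 4.7 2.7
   vertex 1.6 0.9 4.7
  endloop
 endfacet
 facet normal 0.514 0.796 0.320
  outer loop
   vertex 2.9 4.2 3.3
   vertex 4.3 4.1 1.3
   vertex 2.5 4.7 2.7
  endloop
 endfacet
 facet normal 0.202 -0.633 0.747
  outer loop
   vertex 4.1 0.4 3.6
   vertex 1.6 0.9 4.7
   vertex 3.9 0.1 3.4
  endloop
 endfacet
 facet normal 0.428 0.205 0.880
  outer loop
   vertex 4.1 0.4 3.6
   vertex 2.9 4.2 3.3
   vertex 1.6 0.9 4.7
  endloop
 endfacet
 facet normal 0.790 0.292 0.539
  outer loop
   vertex 4.1 0.4 3.6
   vertex 4.3 4.1 1.3
   vertex 2.9 4.2 3.3
  endloop
 endfacet
 facet normal 0.873 -0.433 -0.224
  outer loop
   vertex 4.1 0.4 3.6
   vertex 3.9 0.1 3.4
   vertex 4.3 2.2 0.9
  endloop
 endfacet
 facet normal 0.998 -0.014 0.065
  outer loop
   vertex 4.1 0.4 3.6
   vertex 4.3 2.2 0.9
   vertex 4.3 4.1 1.3
  endloop
 endfacet
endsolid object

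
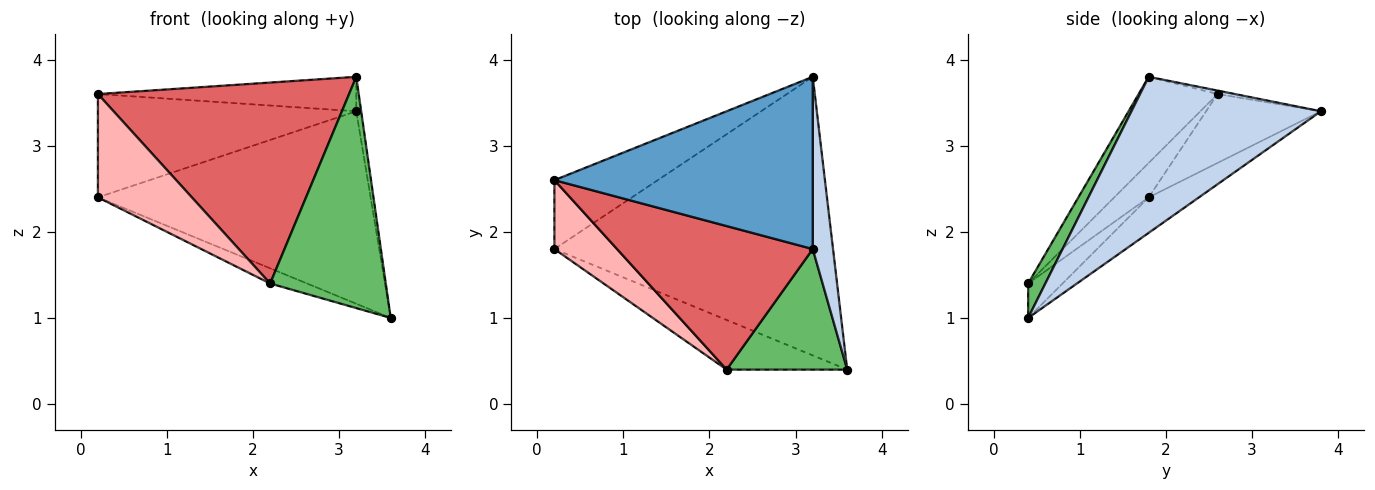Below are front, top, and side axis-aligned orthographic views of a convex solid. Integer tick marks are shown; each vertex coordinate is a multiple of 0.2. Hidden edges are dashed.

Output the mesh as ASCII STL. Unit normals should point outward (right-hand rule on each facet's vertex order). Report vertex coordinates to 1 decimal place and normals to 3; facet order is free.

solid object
 facet normal -0.013 0.196 0.980
  outer loop
   vertex 3.2 1.8 3.8
   vertex 3.2 3.8 3.4
   vertex 0.2 2.6 3.6
  endloop
 endfacet
 facet normal 0.991 0.026 0.129
  outer loop
   vertex 3.2 1.8 3.8
   vertex 3.6 0.4 1.0
   vertex 3.2 3.8 3.4
  endloop
 endfacet
 facet normal -0.347 0.780 -0.520
  outer loop
   vertex 0.2 1.8 2.4
   vertex 0.2 2.6 3.6
   vertex 3.2 3.8 3.4
  endloop
 endfacet
 facet normal -0.104 0.565 -0.818
  outer loop
   vertex 0.2 1.8 2.4
   vertex 3.2 3.8 3.4
   vertex 3.6 0.4 1.0
  endloop
 endfacet
 facet normal 0.131 -0.879 0.458
  outer loop
   vertex 2.2 0.4 1.4
   vertex 3.6 0.4 1.0
   vertex 3.2 1.8 3.8
  endloop
 endfacet
 facet normal -0.264 0.282 -0.922
  outer loop
   vertex 2.2 0.4 1.4
   vertex 0.2 1.8 2.4
   vertex 3.6 0.4 1.0
  endloop
 endfacet
 facet normal -0.248 -0.788 0.563
  outer loop
   vertex 2.2 0.4 1.4
   vertex 3.2 1.8 3.8
   vertex 0.2 2.6 3.6
  endloop
 endfacet
 facet normal -0.292 -0.796 0.531
  outer loop
   vertex 2.2 0.4 1.4
   vertex 0.2 2.6 3.6
   vertex 0.2 1.8 2.4
  endloop
 endfacet
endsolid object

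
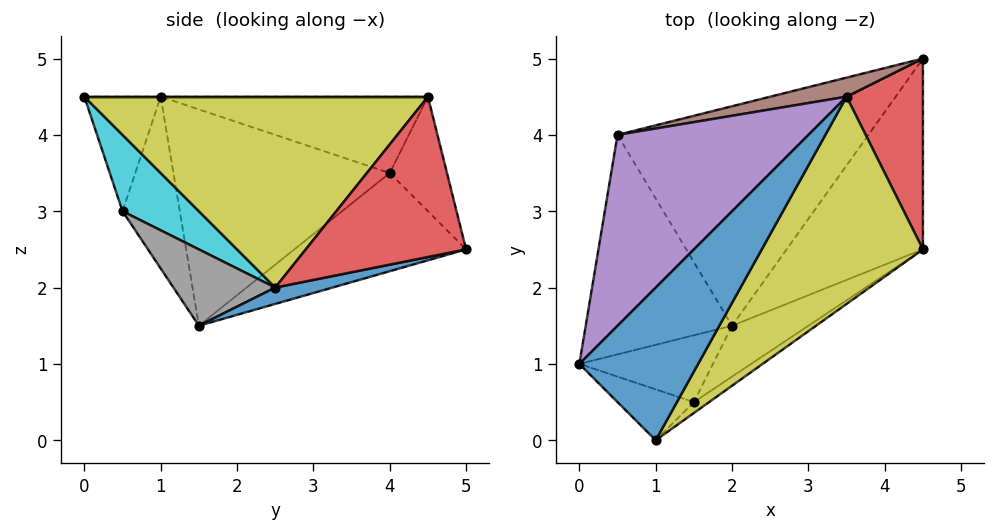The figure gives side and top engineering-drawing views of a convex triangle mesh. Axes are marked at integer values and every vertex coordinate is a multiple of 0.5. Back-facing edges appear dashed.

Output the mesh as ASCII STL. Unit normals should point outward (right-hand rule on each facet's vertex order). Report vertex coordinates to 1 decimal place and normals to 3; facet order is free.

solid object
 facet normal 0.117 0.195 -0.974
  outer loop
   vertex 2.0 1.5 1.5
   vertex 4.5 5.0 2.5
   vertex 4.5 2.5 2.0
  endloop
 endfacet
 facet normal -0.827 -0.049 -0.560
  outer loop
   vertex 0.5 4.0 3.5
   vertex 2.0 1.5 1.5
   vertex 0.0 1.0 4.5
  endloop
 endfacet
 facet normal -0.322 0.466 -0.824
  outer loop
   vertex 0.5 4.0 3.5
   vertex 4.5 5.0 2.5
   vertex 2.0 1.5 1.5
  endloop
 endfacet
 facet normal 0.900 -0.086 0.428
  outer loop
   vertex 3.5 4.5 4.5
   vertex 4.5 2.5 2.0
   vertex 4.5 5.0 2.5
  endloop
 endfacet
 facet normal -0.348 0.348 0.870
  outer loop
   vertex 3.5 4.5 4.5
   vertex 0.5 4.0 3.5
   vertex 0.0 1.0 4.5
  endloop
 endfacet
 facet normal -0.208 0.968 0.138
  outer loop
   vertex 3.5 4.5 4.5
   vertex 4.5 5.0 2.5
   vertex 0.5 4.0 3.5
  endloop
 endfacet
 facet normal -0.699 -0.466 -0.543
  outer loop
   vertex 1.5 0.5 3.0
   vertex 0.0 1.0 4.5
   vertex 2.0 1.5 1.5
  endloop
 endfacet
 facet normal 0.408 -0.816 -0.408
  outer loop
   vertex 1.5 0.5 3.0
   vertex 2.0 1.5 1.5
   vertex 4.5 2.5 2.0
  endloop
 endfacet
 facet normal 0.703 -0.391 0.594
  outer loop
   vertex 1.0 0.0 4.5
   vertex 4.5 2.5 2.0
   vertex 3.5 4.5 4.5
  endloop
 endfacet
 facet normal 0.527 -0.843 -0.105
  outer loop
   vertex 1.0 0.0 4.5
   vertex 1.5 0.5 3.0
   vertex 4.5 2.5 2.0
  endloop
 endfacet
 facet normal 0.000 0.000 1.000
  outer loop
   vertex 1.0 0.0 4.5
   vertex 3.5 4.5 4.5
   vertex 0.0 1.0 4.5
  endloop
 endfacet
 facet normal -0.640 -0.640 -0.426
  outer loop
   vertex 1.0 0.0 4.5
   vertex 0.0 1.0 4.5
   vertex 1.5 0.5 3.0
  endloop
 endfacet
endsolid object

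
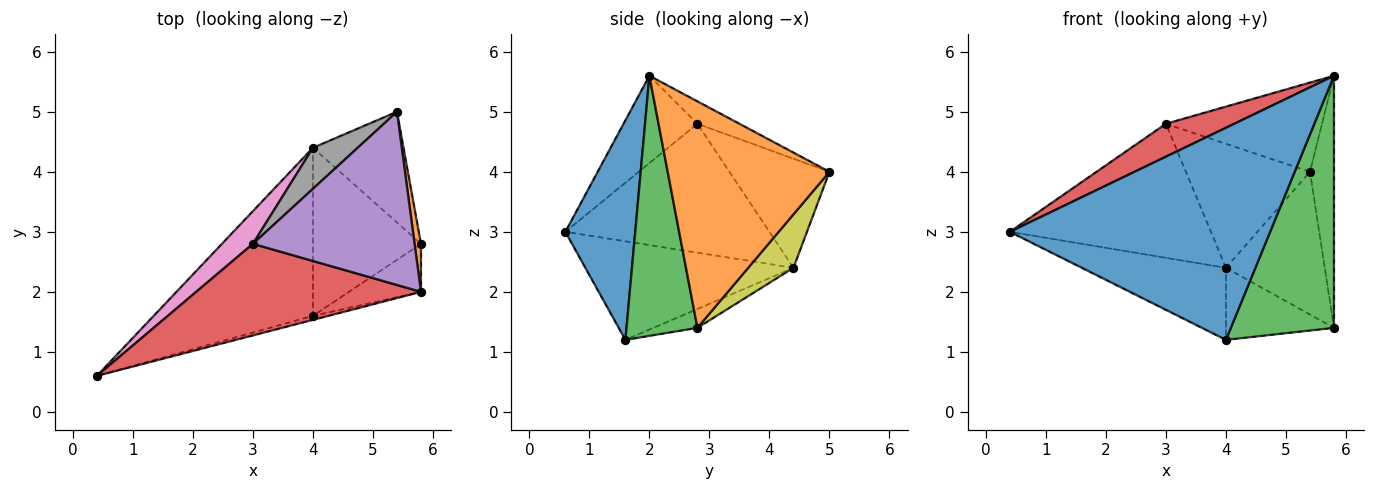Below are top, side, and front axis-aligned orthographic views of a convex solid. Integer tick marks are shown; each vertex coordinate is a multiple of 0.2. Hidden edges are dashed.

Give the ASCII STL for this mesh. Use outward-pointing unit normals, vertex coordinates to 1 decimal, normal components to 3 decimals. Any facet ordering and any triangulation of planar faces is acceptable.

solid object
 facet normal 0.259 -0.966 -0.018
  outer loop
   vertex 4.0 1.6 1.2
   vertex 5.8 2.0 5.6
   vertex 0.4 0.6 3.0
  endloop
 endfacet
 facet normal 0.989 0.147 0.028
  outer loop
   vertex 5.8 2.8 1.4
   vertex 5.4 5.0 4.0
   vertex 5.8 2.0 5.6
  endloop
 endfacet
 facet normal 0.560 -0.814 -0.155
  outer loop
   vertex 5.8 2.8 1.4
   vertex 5.8 2.0 5.6
   vertex 4.0 1.6 1.2
  endloop
 endfacet
 facet normal -0.343 -0.318 0.884
  outer loop
   vertex 3.0 2.8 4.8
   vertex 0.4 0.6 3.0
   vertex 5.8 2.0 5.6
  endloop
 endfacet
 facet normal -0.122 0.454 0.882
  outer loop
   vertex 3.0 2.8 4.8
   vertex 5.8 2.0 5.6
   vertex 5.4 5.0 4.0
  endloop
 endfacet
 facet normal -0.495 0.342 -0.799
  outer loop
   vertex 4.0 4.4 2.4
   vertex 4.0 1.6 1.2
   vertex 0.4 0.6 3.0
  endloop
 endfacet
 facet normal -0.702 0.692 0.169
  outer loop
   vertex 4.0 4.4 2.4
   vertex 0.4 0.6 3.0
   vertex 3.0 2.8 4.8
  endloop
 endfacet
 facet normal -0.608 0.754 0.249
  outer loop
   vertex 4.0 4.4 2.4
   vertex 3.0 2.8 4.8
   vertex 5.4 5.0 4.0
  endloop
 endfacet
 facet normal 0.340 0.743 -0.576
  outer loop
   vertex 4.0 4.4 2.4
   vertex 5.4 5.0 4.0
   vertex 5.8 2.8 1.4
  endloop
 endfacet
 facet normal -0.158 0.389 -0.908
  outer loop
   vertex 4.0 4.4 2.4
   vertex 5.8 2.8 1.4
   vertex 4.0 1.6 1.2
  endloop
 endfacet
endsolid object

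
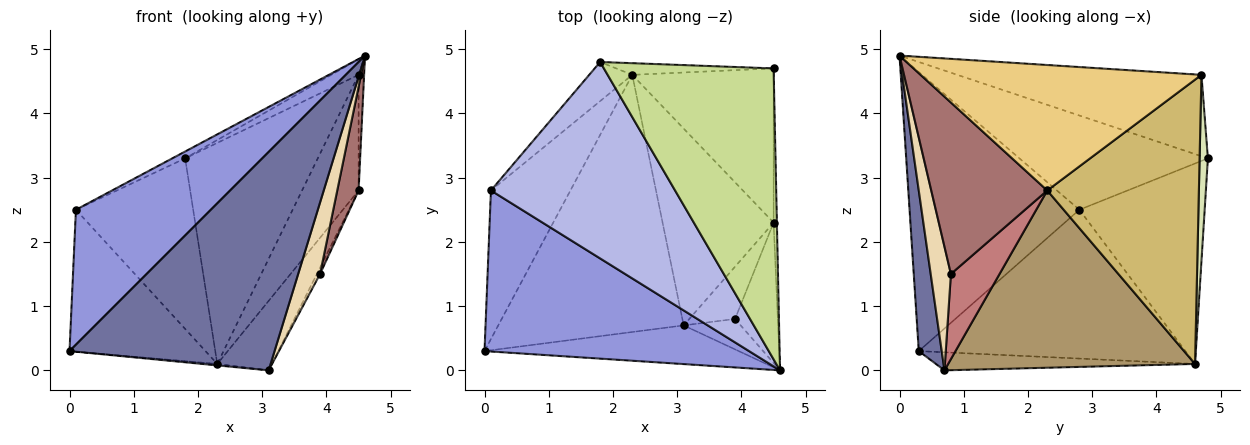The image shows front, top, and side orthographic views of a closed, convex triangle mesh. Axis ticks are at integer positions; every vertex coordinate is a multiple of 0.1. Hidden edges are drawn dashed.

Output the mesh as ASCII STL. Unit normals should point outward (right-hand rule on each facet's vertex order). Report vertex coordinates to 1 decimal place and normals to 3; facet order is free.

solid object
 facet normal 0.110 -0.979 -0.173
  outer loop
   vertex 3.1 0.7 0.0
   vertex 4.6 0.0 4.9
   vertex 0.0 0.3 0.3
  endloop
 endfacet
 facet normal -0.097 0.006 -0.995
  outer loop
   vertex 2.3 4.6 0.1
   vertex 3.1 0.7 0.0
   vertex 0.0 0.3 0.3
  endloop
 endfacet
 facet normal -0.629 -0.499 0.596
  outer loop
   vertex 0.1 2.8 2.5
   vertex 0.0 0.3 0.3
   vertex 4.6 0.0 4.9
  endloop
 endfacet
 facet normal -0.455 0.031 0.890
  outer loop
   vertex 0.1 2.8 2.5
   vertex 4.6 0.0 4.9
   vertex 1.8 4.8 3.3
  endloop
 endfacet
 facet normal -0.804 0.410 -0.430
  outer loop
   vertex 0.1 2.8 2.5
   vertex 2.3 4.6 0.1
   vertex 0.0 0.3 0.3
  endloop
 endfacet
 facet normal -0.721 0.675 -0.155
  outer loop
   vertex 0.1 2.8 2.5
   vertex 1.8 4.8 3.3
   vertex 2.3 4.6 0.1
  endloop
 endfacet
 facet normal -0.432 0.048 0.901
  outer loop
   vertex 4.5 4.7 4.6
   vertex 1.8 4.8 3.3
   vertex 4.6 0.0 4.9
  endloop
 endfacet
 facet normal 0.062 0.997 -0.053
  outer loop
   vertex 4.5 4.7 4.6
   vertex 2.3 4.6 0.1
   vertex 1.8 4.8 3.3
  endloop
 endfacet
 facet normal 0.833 0.184 -0.522
  outer loop
   vertex 4.5 2.3 2.8
   vertex 3.1 0.7 0.0
   vertex 2.3 4.6 0.1
  endloop
 endfacet
 facet normal 0.849 0.317 -0.422
  outer loop
   vertex 4.5 2.3 2.8
   vertex 2.3 4.6 0.1
   vertex 4.5 4.7 4.6
  endloop
 endfacet
 facet normal 0.999 0.020 -0.026
  outer loop
   vertex 4.5 2.3 2.8
   vertex 4.5 4.7 4.6
   vertex 4.6 0.0 4.9
  endloop
 endfacet
 facet normal 0.647 -0.702 -0.298
  outer loop
   vertex 3.9 0.8 1.5
   vertex 4.6 0.0 4.9
   vertex 3.1 0.7 0.0
  endloop
 endfacet
 facet normal 0.955 -0.176 -0.238
  outer loop
   vertex 3.9 0.8 1.5
   vertex 4.5 2.3 2.8
   vertex 4.6 0.0 4.9
  endloop
 endfacet
 facet normal 0.879 0.058 -0.473
  outer loop
   vertex 3.9 0.8 1.5
   vertex 3.1 0.7 0.0
   vertex 4.5 2.3 2.8
  endloop
 endfacet
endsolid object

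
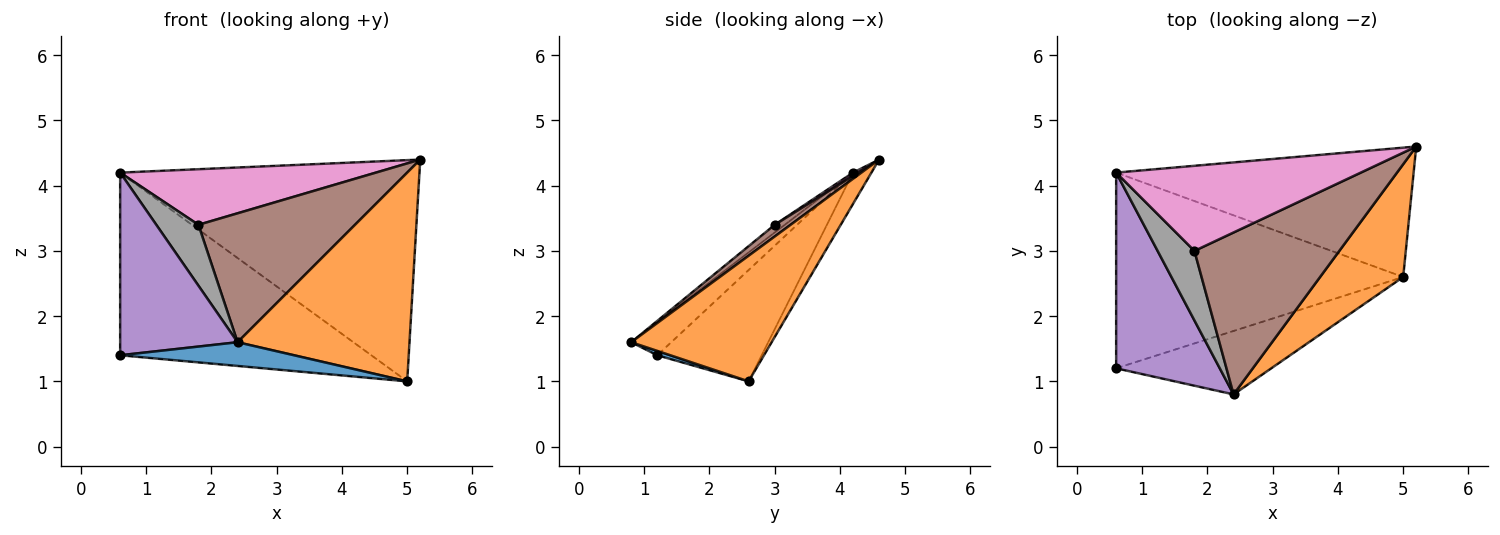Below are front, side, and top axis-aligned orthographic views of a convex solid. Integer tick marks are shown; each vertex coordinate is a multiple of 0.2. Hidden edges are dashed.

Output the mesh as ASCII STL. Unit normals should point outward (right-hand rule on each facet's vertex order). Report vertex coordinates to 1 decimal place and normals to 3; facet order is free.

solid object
 facet normal 0.026 -0.350 -0.936
  outer loop
   vertex 2.4 0.8 1.6
   vertex 0.6 1.2 1.4
   vertex 5.0 2.6 1.0
  endloop
 endfacet
 facet normal 0.584 -0.714 0.386
  outer loop
   vertex 2.4 0.8 1.6
   vertex 5.0 2.6 1.0
   vertex 5.2 4.6 4.4
  endloop
 endfacet
 facet normal -0.273 0.656 -0.703
  outer loop
   vertex 0.6 4.2 4.2
   vertex 5.0 2.6 1.0
   vertex 0.6 1.2 1.4
  endloop
 endfacet
 facet normal -0.053 0.862 -0.504
  outer loop
   vertex 0.6 4.2 4.2
   vertex 5.2 4.6 4.4
   vertex 5.0 2.6 1.0
  endloop
 endfacet
 facet normal -0.227 -0.665 0.712
  outer loop
   vertex 0.6 4.2 4.2
   vertex 0.6 1.2 1.4
   vertex 2.4 0.8 1.6
  endloop
 endfacet
 facet normal 0.063 -0.622 0.781
  outer loop
   vertex 1.8 3.0 3.4
   vertex 2.4 0.8 1.6
   vertex 5.2 4.6 4.4
  endloop
 endfacet
 facet normal 0.011 -0.547 0.837
  outer loop
   vertex 1.8 3.0 3.4
   vertex 5.2 4.6 4.4
   vertex 0.6 4.2 4.2
  endloop
 endfacet
 facet normal -0.155 -0.651 0.743
  outer loop
   vertex 1.8 3.0 3.4
   vertex 0.6 4.2 4.2
   vertex 2.4 0.8 1.6
  endloop
 endfacet
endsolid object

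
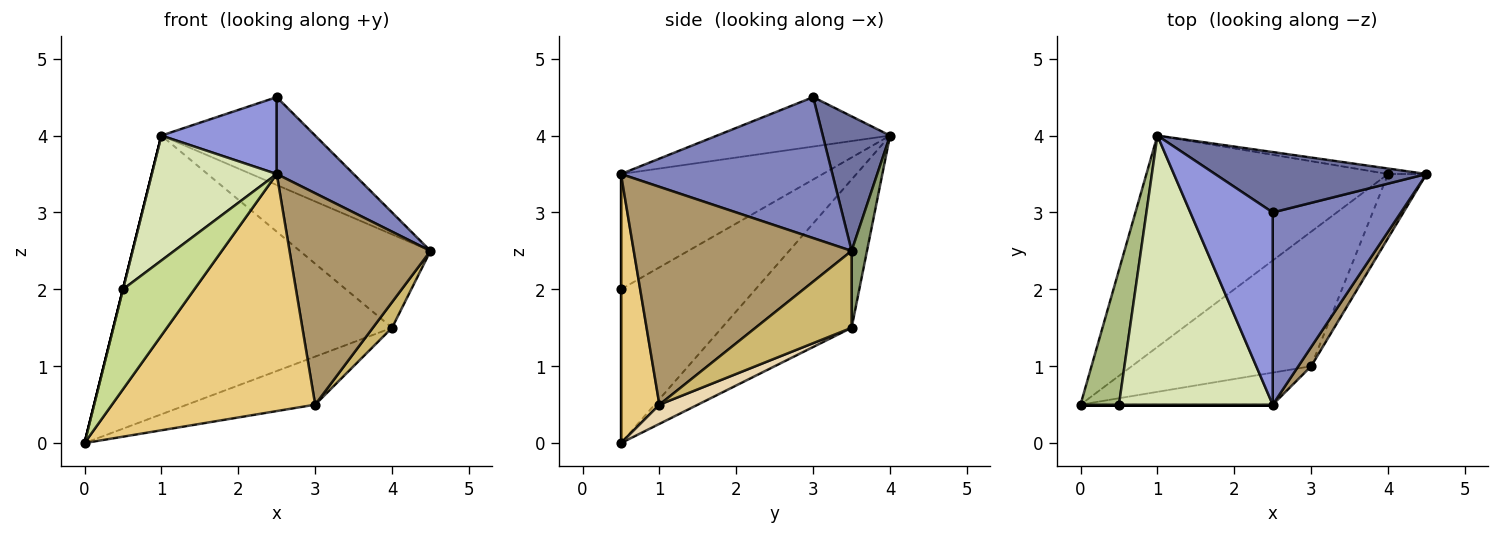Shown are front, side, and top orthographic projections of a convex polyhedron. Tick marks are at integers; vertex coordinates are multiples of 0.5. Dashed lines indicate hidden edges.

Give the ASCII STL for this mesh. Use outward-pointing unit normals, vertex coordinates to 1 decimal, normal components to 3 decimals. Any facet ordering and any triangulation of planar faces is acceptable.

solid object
 facet normal 0.339 0.775 0.533
  outer loop
   vertex 2.5 3.0 4.5
   vertex 4.5 3.5 2.5
   vertex 1.0 4.0 4.0
  endloop
 endfacet
 facet normal 0.715 -0.260 0.650
  outer loop
   vertex 2.5 0.5 3.5
   vertex 4.5 3.5 2.5
   vertex 2.5 3.0 4.5
  endloop
 endfacet
 facet normal -0.487 -0.324 0.811
  outer loop
   vertex 2.5 0.5 3.5
   vertex 2.5 3.0 4.5
   vertex 1.0 4.0 4.0
  endloop
 endfacet
 facet normal -0.348 0.747 -0.567
  outer loop
   vertex 4.0 3.5 1.5
   vertex 0.0 0.5 0.0
   vertex 1.0 4.0 4.0
  endloop
 endfacet
 facet normal 0.117 0.991 -0.058
  outer loop
   vertex 4.0 3.5 1.5
   vertex 1.0 4.0 4.0
   vertex 4.5 3.5 2.5
  endloop
 endfacet
 facet normal -0.970 0.000 0.243
  outer loop
   vertex 0.5 0.5 2.0
   vertex 1.0 4.0 4.0
   vertex 0.0 0.5 0.0
  endloop
 endfacet
 facet normal 0.000 -1.000 0.000
  outer loop
   vertex 0.5 0.5 2.0
   vertex 0.0 0.5 0.0
   vertex 2.5 0.5 3.5
  endloop
 endfacet
 facet normal -0.562 -0.348 0.750
  outer loop
   vertex 0.5 0.5 2.0
   vertex 2.5 0.5 3.5
   vertex 1.0 4.0 4.0
  endloop
 endfacet
 facet normal 0.839 -0.543 0.049
  outer loop
   vertex 3.0 1.0 0.5
   vertex 4.5 3.5 2.5
   vertex 2.5 0.5 3.5
  endloop
 endfacet
 facet normal 0.880 -0.176 -0.440
  outer loop
   vertex 3.0 1.0 0.5
   vertex 4.0 3.5 1.5
   vertex 4.5 3.5 2.5
  endloop
 endfacet
 facet normal 0.184 -0.974 -0.132
  outer loop
   vertex 3.0 1.0 0.5
   vertex 2.5 0.5 3.5
   vertex 0.0 0.5 0.0
  endloop
 endfacet
 facet normal 0.100 0.335 -0.937
  outer loop
   vertex 3.0 1.0 0.5
   vertex 0.0 0.5 0.0
   vertex 4.0 3.5 1.5
  endloop
 endfacet
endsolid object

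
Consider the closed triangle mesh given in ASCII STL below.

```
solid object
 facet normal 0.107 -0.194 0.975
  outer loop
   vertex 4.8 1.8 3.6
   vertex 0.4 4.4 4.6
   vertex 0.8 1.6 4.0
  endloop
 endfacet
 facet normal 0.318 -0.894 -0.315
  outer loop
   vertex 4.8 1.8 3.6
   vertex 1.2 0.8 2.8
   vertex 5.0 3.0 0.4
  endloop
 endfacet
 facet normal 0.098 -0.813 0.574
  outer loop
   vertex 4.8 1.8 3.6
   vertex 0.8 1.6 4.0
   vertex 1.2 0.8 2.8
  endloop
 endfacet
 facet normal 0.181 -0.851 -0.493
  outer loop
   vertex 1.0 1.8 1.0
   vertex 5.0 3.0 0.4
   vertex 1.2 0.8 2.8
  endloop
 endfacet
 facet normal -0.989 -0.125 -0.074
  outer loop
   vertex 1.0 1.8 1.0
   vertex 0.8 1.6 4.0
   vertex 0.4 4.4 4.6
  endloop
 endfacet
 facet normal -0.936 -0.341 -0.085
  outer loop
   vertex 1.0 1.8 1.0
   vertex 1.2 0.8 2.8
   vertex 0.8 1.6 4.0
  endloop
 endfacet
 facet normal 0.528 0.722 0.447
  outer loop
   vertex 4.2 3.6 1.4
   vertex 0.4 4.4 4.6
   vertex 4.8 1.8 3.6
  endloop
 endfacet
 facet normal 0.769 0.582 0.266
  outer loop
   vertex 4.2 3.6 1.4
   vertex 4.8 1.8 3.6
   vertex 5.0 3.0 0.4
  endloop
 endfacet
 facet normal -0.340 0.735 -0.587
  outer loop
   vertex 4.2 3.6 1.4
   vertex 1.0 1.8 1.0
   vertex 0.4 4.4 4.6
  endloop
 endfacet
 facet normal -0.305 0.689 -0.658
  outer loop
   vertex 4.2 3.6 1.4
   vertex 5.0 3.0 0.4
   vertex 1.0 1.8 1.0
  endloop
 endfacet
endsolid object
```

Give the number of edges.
15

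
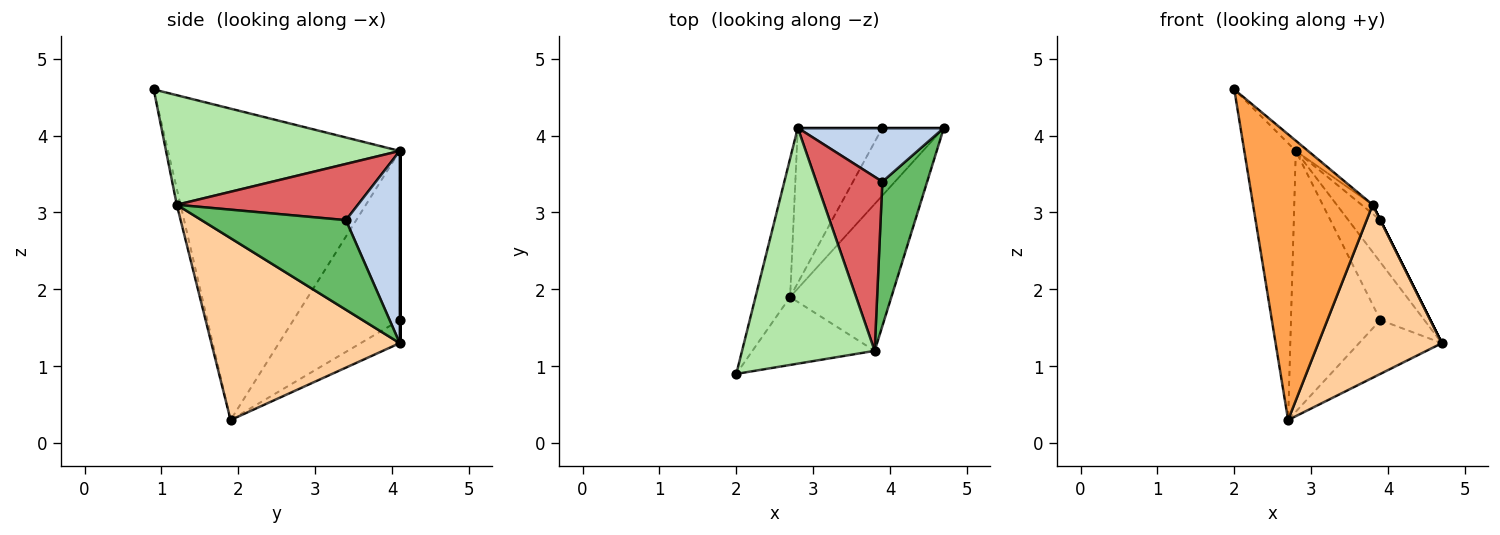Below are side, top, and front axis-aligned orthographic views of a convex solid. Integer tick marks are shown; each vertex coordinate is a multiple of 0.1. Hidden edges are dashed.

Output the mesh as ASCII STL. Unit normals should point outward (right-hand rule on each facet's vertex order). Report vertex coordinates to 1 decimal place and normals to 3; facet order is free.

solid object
 facet normal -0.970 0.216 -0.108
  outer loop
   vertex 2.8 4.1 3.8
   vertex 2.7 1.9 0.3
   vertex 2.0 0.9 4.6
  endloop
 endfacet
 facet normal 0.720 0.428 0.547
  outer loop
   vertex 2.8 4.1 3.8
   vertex 3.9 3.4 2.9
   vertex 4.7 4.1 1.3
  endloop
 endfacet
 facet normal -0.031 -0.972 -0.231
  outer loop
   vertex 3.8 1.2 3.1
   vertex 2.0 0.9 4.6
   vertex 2.7 1.9 0.3
  endloop
 endfacet
 facet normal 0.758 -0.497 -0.422
  outer loop
   vertex 3.8 1.2 3.1
   vertex 2.7 1.9 0.3
   vertex 4.7 4.1 1.3
  endloop
 endfacet
 facet normal 0.894 0.000 0.447
  outer loop
   vertex 3.8 1.2 3.1
   vertex 4.7 4.1 1.3
   vertex 3.9 3.4 2.9
  endloop
 endfacet
 facet normal 0.637 0.034 0.771
  outer loop
   vertex 3.8 1.2 3.1
   vertex 2.8 4.1 3.8
   vertex 2.0 0.9 4.6
  endloop
 endfacet
 facet normal 0.648 0.040 0.761
  outer loop
   vertex 3.8 1.2 3.1
   vertex 3.9 3.4 2.9
   vertex 2.8 4.1 3.8
  endloop
 endfacet
 facet normal -0.282 0.597 -0.751
  outer loop
   vertex 3.9 4.1 1.6
   vertex 4.7 4.1 1.3
   vertex 2.7 1.9 0.3
  endloop
 endfacet
 facet normal 0.000 1.000 0.000
  outer loop
   vertex 3.9 4.1 1.6
   vertex 2.8 4.1 3.8
   vertex 4.7 4.1 1.3
  endloop
 endfacet
 facet normal -0.715 0.601 -0.357
  outer loop
   vertex 3.9 4.1 1.6
   vertex 2.7 1.9 0.3
   vertex 2.8 4.1 3.8
  endloop
 endfacet
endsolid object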